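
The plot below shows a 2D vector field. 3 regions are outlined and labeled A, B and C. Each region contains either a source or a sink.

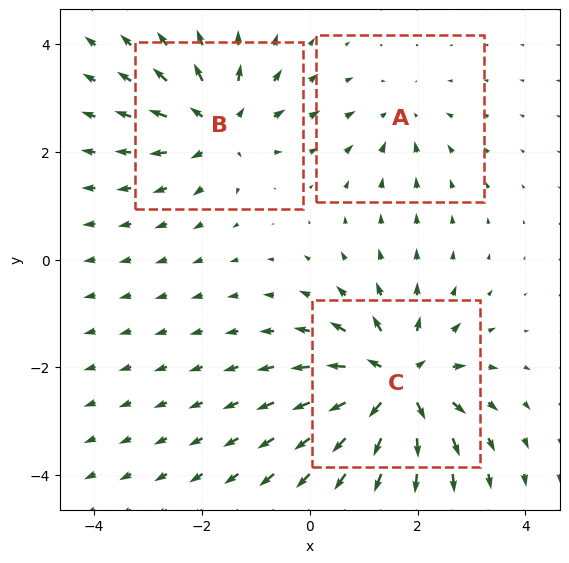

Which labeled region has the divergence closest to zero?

A

Divergence at each region's feature centre — A: about -2, B: about +4, C: about +6. Region A is closest to zero.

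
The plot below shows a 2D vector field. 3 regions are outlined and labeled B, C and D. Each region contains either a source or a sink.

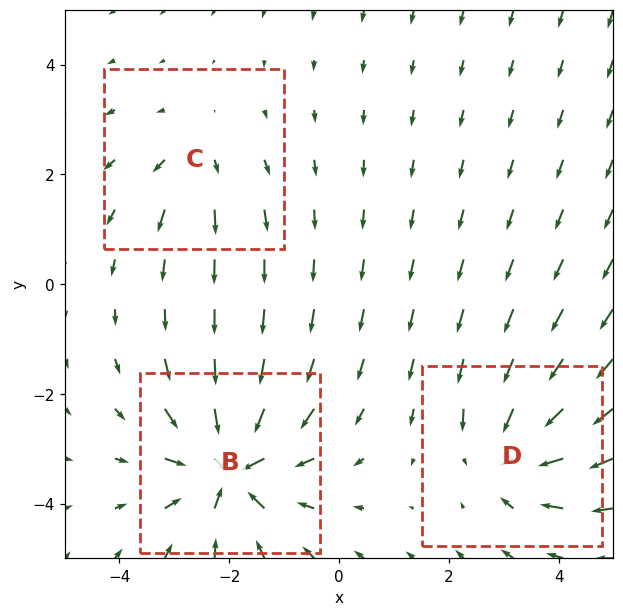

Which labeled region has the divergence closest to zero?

Divergence at each region's feature centre — B: about -6, C: about +2, D: about -4. Region C is closest to zero.

C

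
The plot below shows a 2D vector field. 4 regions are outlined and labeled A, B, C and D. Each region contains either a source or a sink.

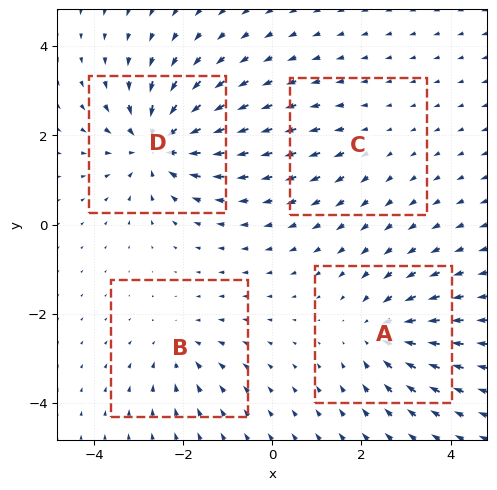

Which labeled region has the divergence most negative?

Divergence at each region's feature centre — A: about -5, B: about -3, C: about +2, D: about -7. Region D is most negative.

D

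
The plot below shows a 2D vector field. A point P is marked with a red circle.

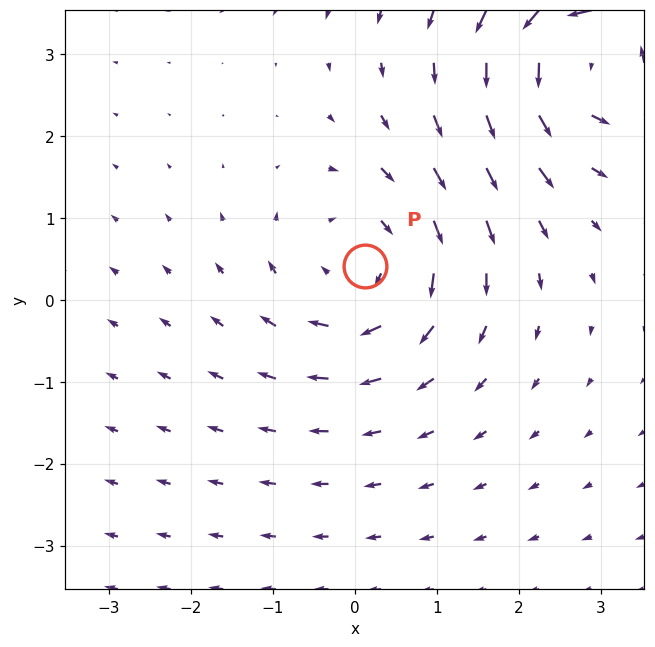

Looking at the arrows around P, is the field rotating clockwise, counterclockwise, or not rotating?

Near P at (0.1, 0.4) the arrows circulate clockwise. The curl (z-component) there is about -3; negative curl means clockwise rotation.

clockwise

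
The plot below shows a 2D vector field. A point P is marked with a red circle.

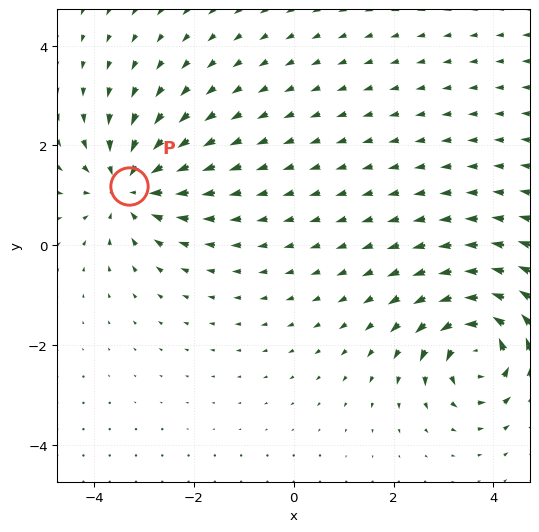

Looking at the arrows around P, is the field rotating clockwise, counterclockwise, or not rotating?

not rotating

Near P at (-3.3, 1.2) the arrows show no circulation. The curl there is ≈0.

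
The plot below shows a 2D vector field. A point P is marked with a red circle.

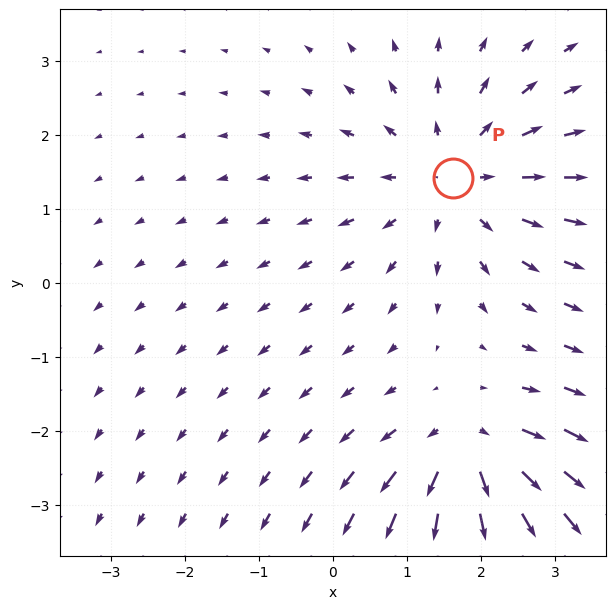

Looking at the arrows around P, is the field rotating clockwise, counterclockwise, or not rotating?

Near P at (1.6, 1.4) the arrows show no circulation. The curl there is ≈0.

not rotating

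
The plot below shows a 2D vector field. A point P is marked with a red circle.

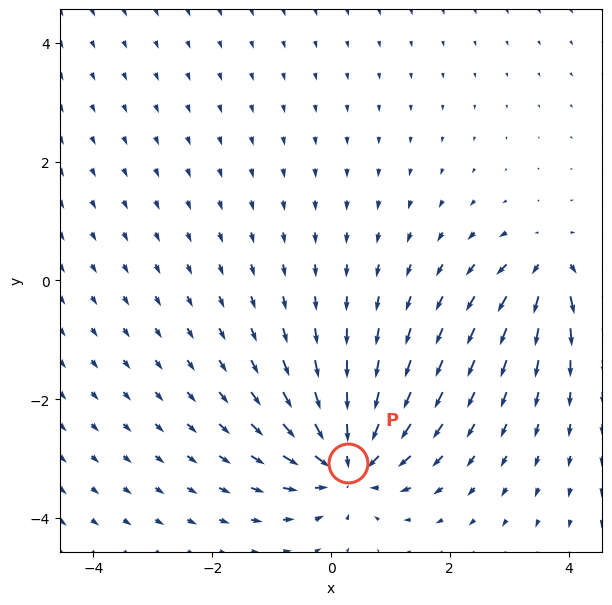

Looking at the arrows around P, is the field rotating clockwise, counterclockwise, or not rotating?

Near P at (0.3, -3.1) the arrows show no circulation. The curl there is ≈0.

not rotating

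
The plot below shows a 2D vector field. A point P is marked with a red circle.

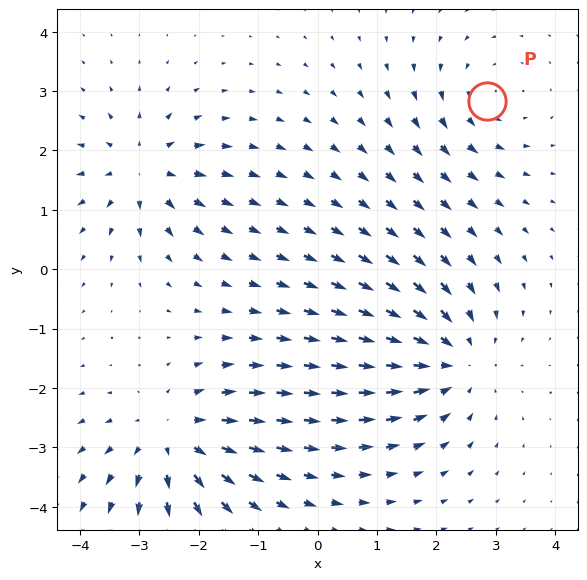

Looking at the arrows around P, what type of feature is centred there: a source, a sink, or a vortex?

vortex

At P (2.9, 2.8) the arrows circulate counterclockwise. Divergence ≈0, curl about +3 — near-zero divergence with nonzero curl is a vortex.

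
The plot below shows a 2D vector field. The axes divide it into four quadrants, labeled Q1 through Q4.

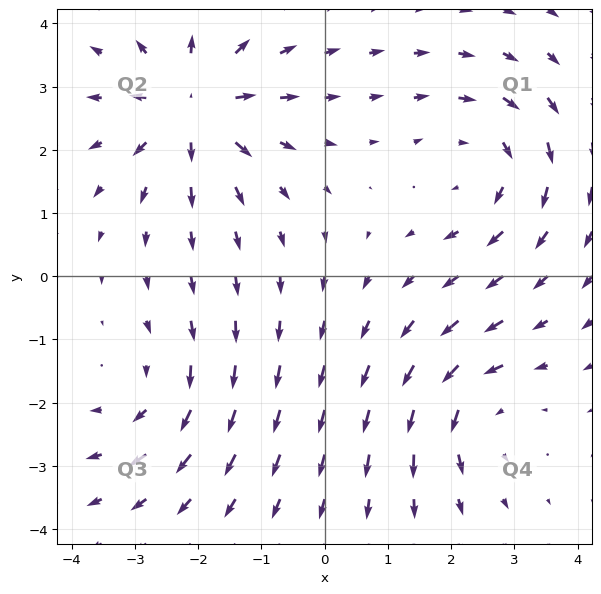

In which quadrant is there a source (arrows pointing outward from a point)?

Q2

The source sits at approximately (-2.1, 2.7), which lies in quadrant Q2. The divergence there is about +5, positive as expected for a source.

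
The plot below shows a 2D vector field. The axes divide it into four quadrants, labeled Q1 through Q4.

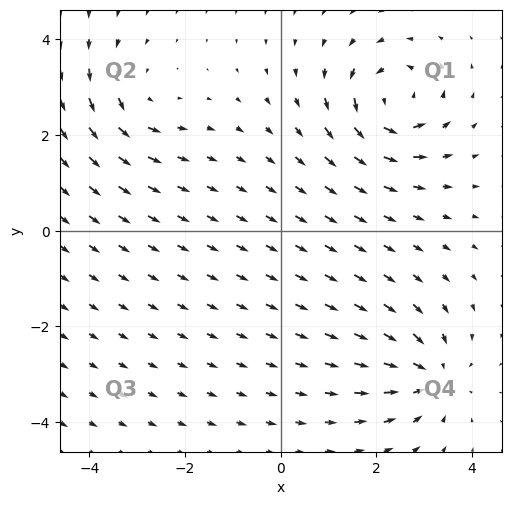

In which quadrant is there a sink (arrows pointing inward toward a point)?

The sink sits at approximately (3.1, -3.0), which lies in quadrant Q4. The divergence there is about -4, negative as expected for a sink.

Q4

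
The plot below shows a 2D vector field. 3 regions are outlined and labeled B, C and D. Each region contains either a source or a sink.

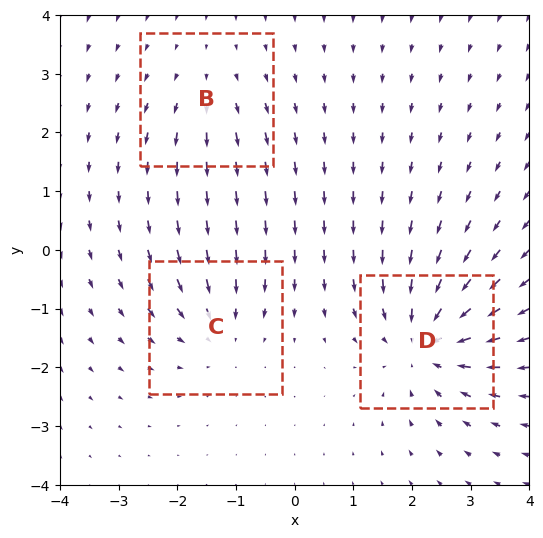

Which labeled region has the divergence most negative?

D

Divergence at each region's feature centre — B: about +2, C: about -3, D: about -5. Region D is most negative.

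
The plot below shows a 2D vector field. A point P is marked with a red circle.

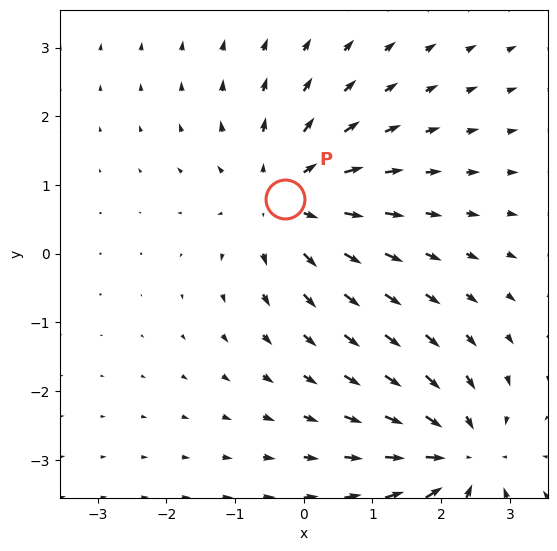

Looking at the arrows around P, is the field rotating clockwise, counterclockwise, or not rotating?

Near P at (-0.3, 0.8) the arrows show no circulation. The curl there is ≈0.

not rotating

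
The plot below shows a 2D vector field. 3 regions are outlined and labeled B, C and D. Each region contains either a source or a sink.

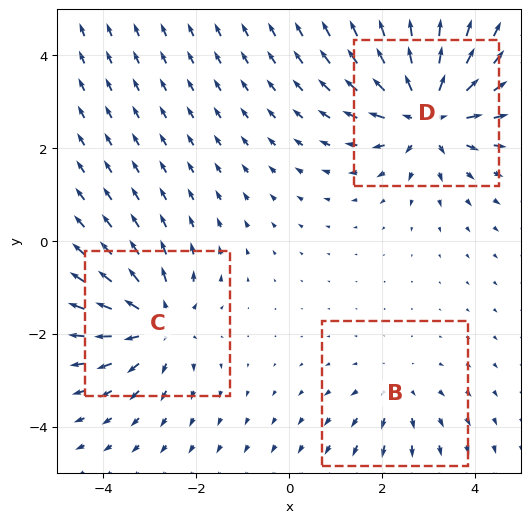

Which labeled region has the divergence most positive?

D

Divergence at each region's feature centre — B: about +2, C: about +4, D: about +5. Region D is most positive.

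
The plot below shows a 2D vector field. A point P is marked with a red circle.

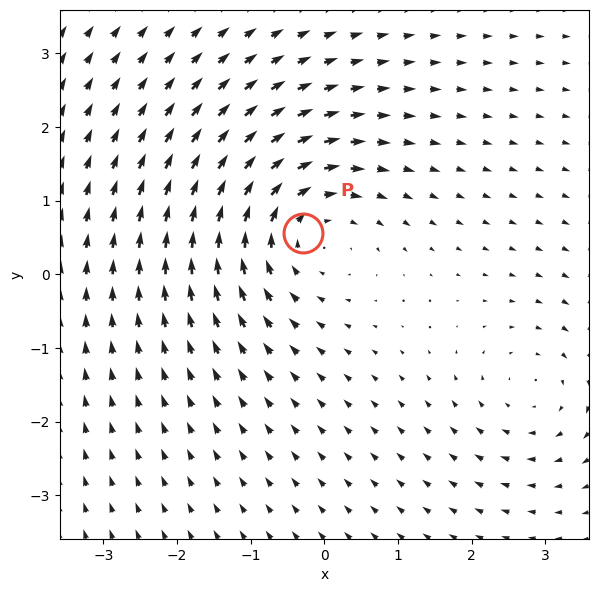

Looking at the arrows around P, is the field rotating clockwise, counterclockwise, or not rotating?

clockwise

Near P at (-0.3, 0.6) the arrows circulate clockwise. The curl (z-component) there is about -4; negative curl means clockwise rotation.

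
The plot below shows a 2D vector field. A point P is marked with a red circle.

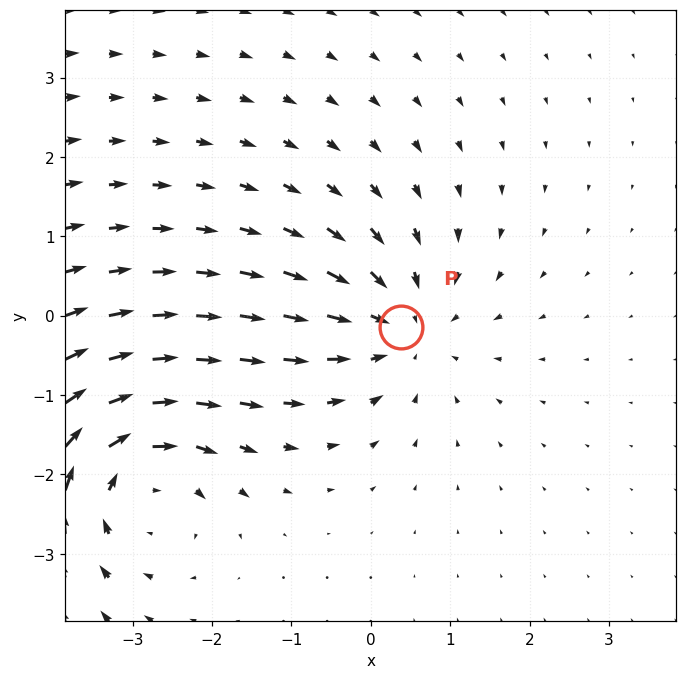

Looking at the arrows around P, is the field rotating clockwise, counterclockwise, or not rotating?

Near P at (0.4, -0.1) the arrows show no circulation. The curl there is ≈0.

not rotating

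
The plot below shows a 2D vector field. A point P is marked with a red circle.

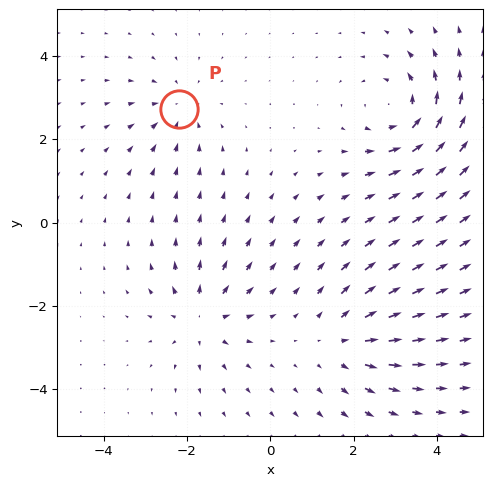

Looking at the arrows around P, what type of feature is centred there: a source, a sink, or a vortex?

sink

At P (-2.2, 2.7) the arrows converge inward. Divergence about -3, curl ≈0 — negative divergence with near-zero curl is a sink.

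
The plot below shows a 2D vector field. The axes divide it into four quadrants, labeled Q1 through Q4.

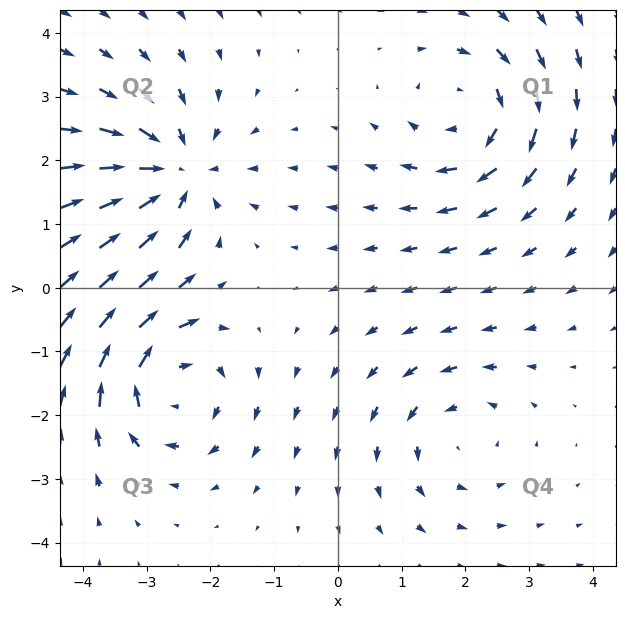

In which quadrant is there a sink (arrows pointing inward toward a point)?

The sink sits at approximately (-2.6, 1.8), which lies in quadrant Q2. The divergence there is about -5, negative as expected for a sink.

Q2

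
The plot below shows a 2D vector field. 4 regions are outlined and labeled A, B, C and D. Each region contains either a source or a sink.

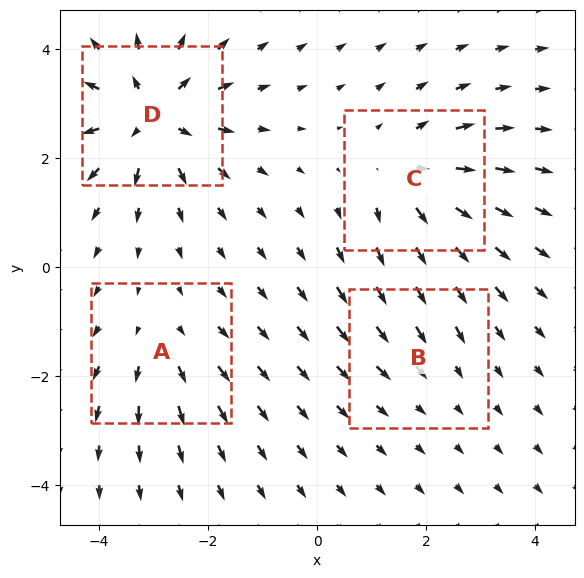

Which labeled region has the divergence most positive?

D

Divergence at each region's feature centre — A: about +3, B: about -2, C: about +5, D: about +7. Region D is most positive.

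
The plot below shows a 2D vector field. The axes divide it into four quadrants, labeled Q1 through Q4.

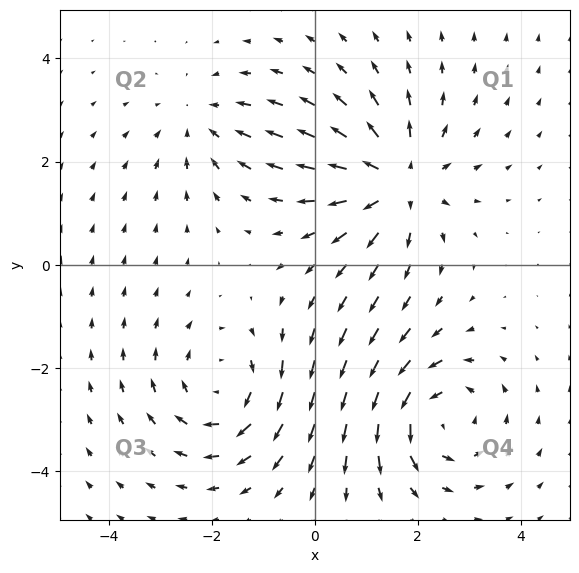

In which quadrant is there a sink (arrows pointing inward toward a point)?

Q2

The sink sits at approximately (-2.2, 2.8), which lies in quadrant Q2. The divergence there is about -2, negative as expected for a sink.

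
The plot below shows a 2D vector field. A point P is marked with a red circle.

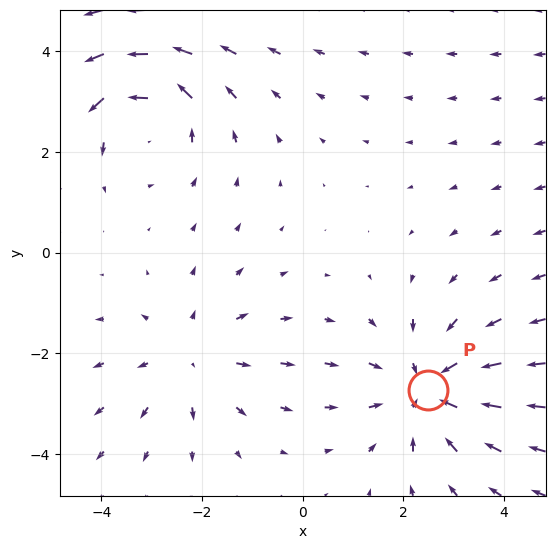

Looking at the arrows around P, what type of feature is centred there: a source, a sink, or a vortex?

sink

At P (2.5, -2.7) the arrows converge inward. Divergence about -3, curl ≈0 — negative divergence with near-zero curl is a sink.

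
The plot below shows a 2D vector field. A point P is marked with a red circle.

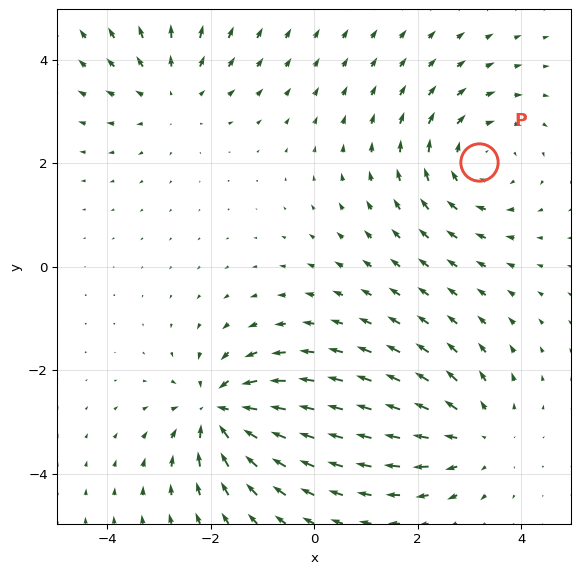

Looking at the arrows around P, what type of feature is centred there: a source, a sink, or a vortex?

vortex

At P (3.2, 2.0) the arrows circulate clockwise. Divergence ≈0, curl about -4 — near-zero divergence with nonzero curl is a vortex.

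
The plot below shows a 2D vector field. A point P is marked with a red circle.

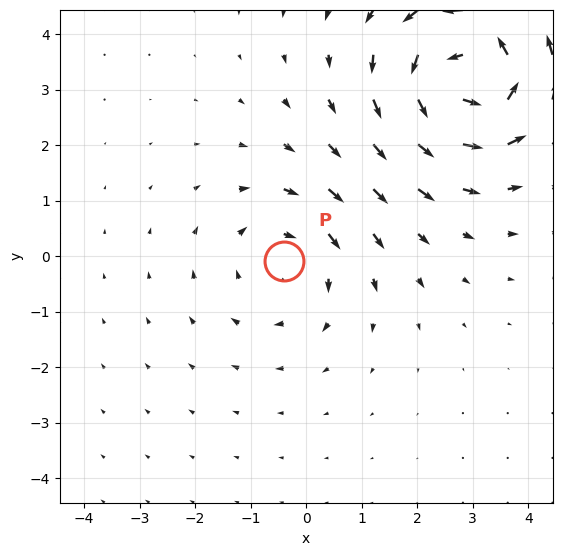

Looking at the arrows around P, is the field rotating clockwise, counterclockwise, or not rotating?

clockwise

Near P at (-0.4, -0.1) the arrows circulate clockwise. The curl (z-component) there is about -2; negative curl means clockwise rotation.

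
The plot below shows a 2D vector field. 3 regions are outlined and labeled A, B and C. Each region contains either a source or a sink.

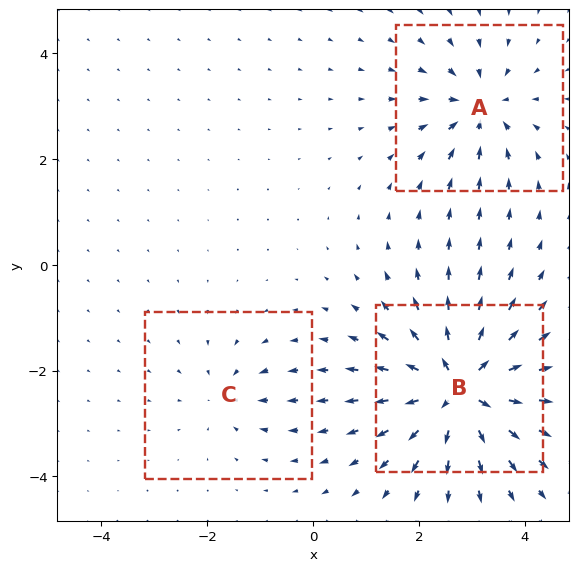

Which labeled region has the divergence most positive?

Divergence at each region's feature centre — A: about -4, B: about +7, C: about -2. Region B is most positive.

B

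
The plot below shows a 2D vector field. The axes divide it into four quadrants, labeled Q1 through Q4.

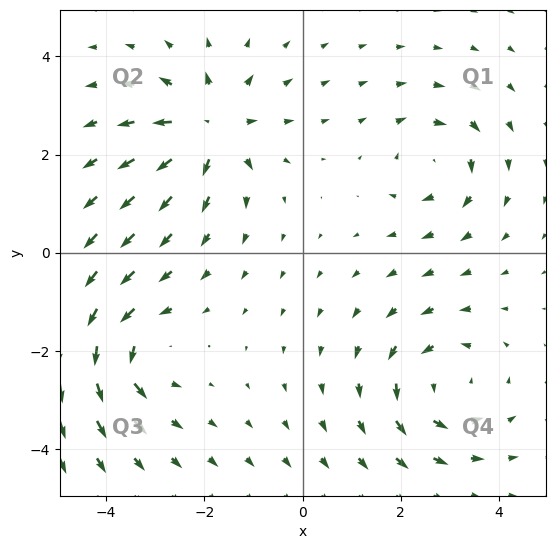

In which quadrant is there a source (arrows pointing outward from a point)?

Q2

The source sits at approximately (-1.9, 2.5), which lies in quadrant Q2. The divergence there is about +6, positive as expected for a source.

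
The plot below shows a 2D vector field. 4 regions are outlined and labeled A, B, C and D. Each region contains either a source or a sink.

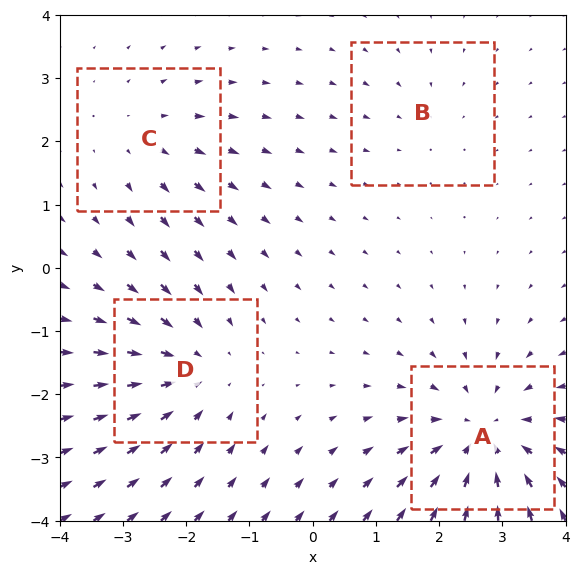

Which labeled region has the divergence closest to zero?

Divergence at each region's feature centre — A: about -6, B: about -2, C: about +3, D: about -4. Region B is closest to zero.

B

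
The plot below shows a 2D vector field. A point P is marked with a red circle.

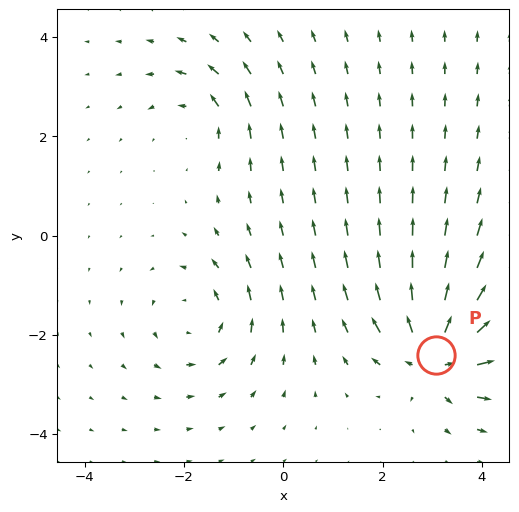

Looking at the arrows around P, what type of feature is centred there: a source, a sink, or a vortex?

At P (3.1, -2.4) the arrows spread outward. Divergence about +7, curl ≈0 — positive divergence with near-zero curl is a source.

source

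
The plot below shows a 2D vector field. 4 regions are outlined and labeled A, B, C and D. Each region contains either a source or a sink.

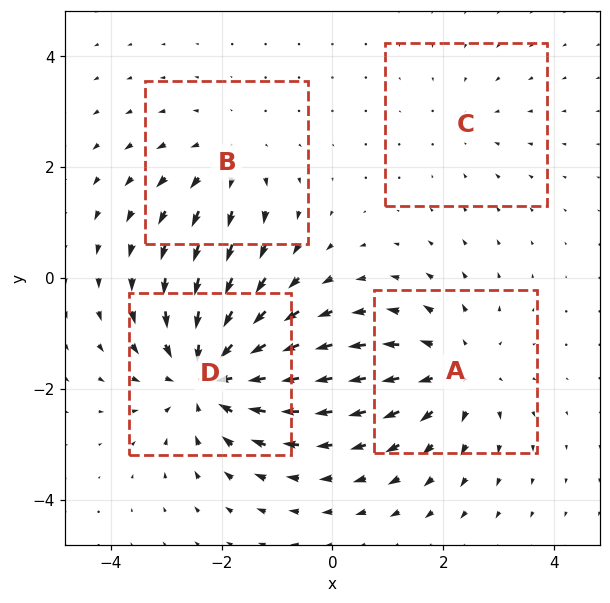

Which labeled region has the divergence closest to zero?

Divergence at each region's feature centre — A: about +4, B: about +3, C: about -2, D: about -6. Region C is closest to zero.

C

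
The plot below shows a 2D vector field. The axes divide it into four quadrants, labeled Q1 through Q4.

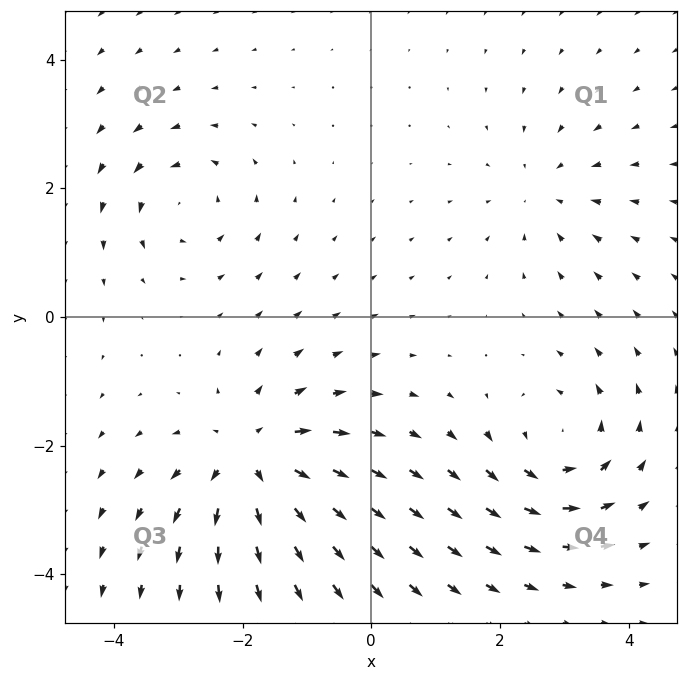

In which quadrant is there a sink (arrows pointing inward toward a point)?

The sink sits at approximately (2.7, 2.0), which lies in quadrant Q1. The divergence there is about -3, negative as expected for a sink.

Q1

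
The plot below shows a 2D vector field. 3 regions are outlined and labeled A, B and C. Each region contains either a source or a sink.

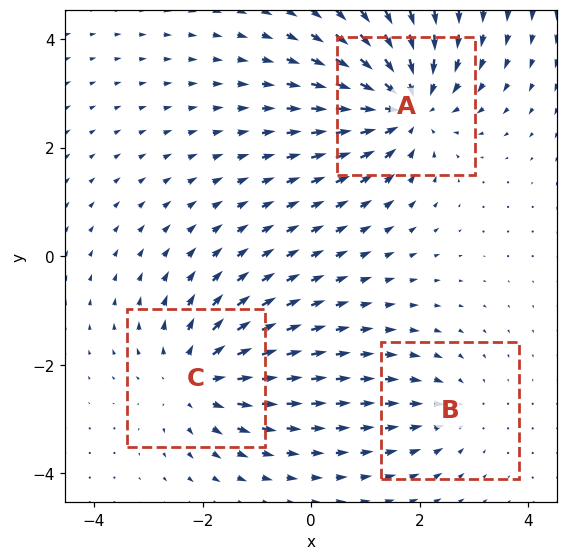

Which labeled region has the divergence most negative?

A

Divergence at each region's feature centre — A: about -4, B: about -2, C: about +3. Region A is most negative.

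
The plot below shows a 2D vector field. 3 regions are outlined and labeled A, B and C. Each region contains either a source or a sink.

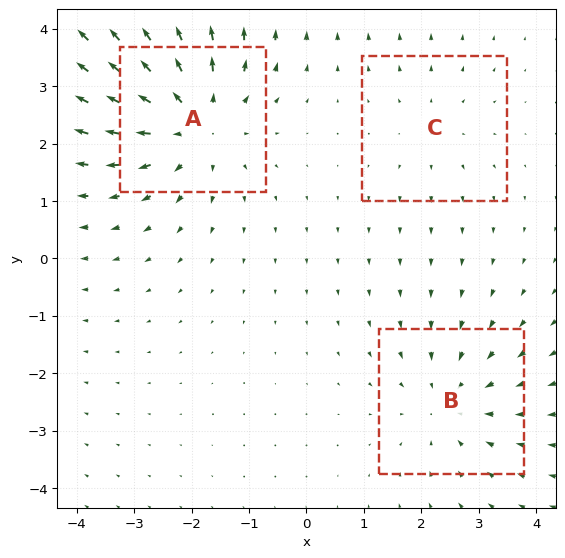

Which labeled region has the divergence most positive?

Divergence at each region's feature centre — A: about +4, B: about -3, C: about +2. Region A is most positive.

A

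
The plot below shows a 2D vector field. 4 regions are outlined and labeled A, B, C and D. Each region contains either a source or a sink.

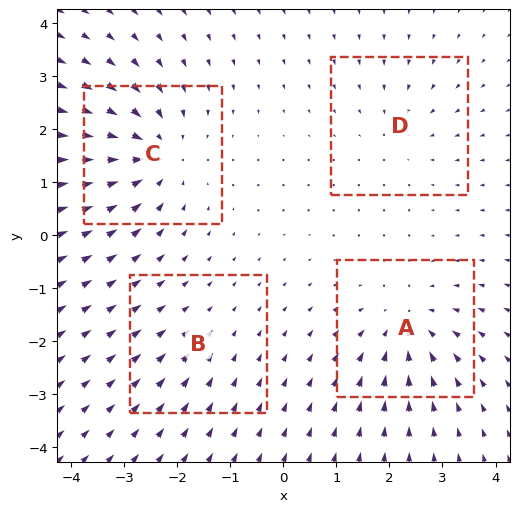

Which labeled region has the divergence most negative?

C

Divergence at each region's feature centre — A: about -5, B: about -2, C: about -6, D: about -3. Region C is most negative.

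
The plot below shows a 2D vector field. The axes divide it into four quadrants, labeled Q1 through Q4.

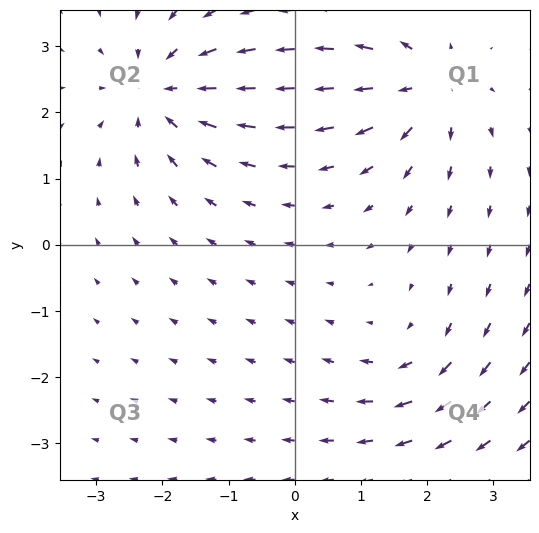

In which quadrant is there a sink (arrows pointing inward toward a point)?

The sink sits at approximately (-2.0, 2.3), which lies in quadrant Q2. The divergence there is about -6, negative as expected for a sink.

Q2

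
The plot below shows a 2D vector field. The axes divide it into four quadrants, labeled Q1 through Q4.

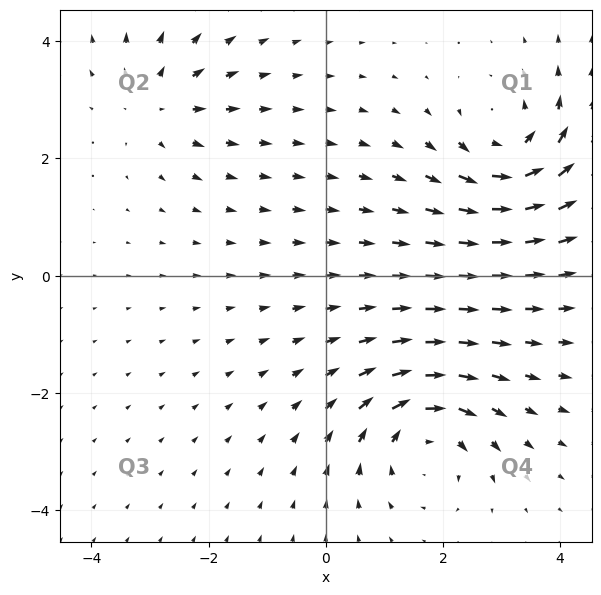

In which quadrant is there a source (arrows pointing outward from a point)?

The source sits at approximately (-2.9, 3.0), which lies in quadrant Q2. The divergence there is about +3, positive as expected for a source.

Q2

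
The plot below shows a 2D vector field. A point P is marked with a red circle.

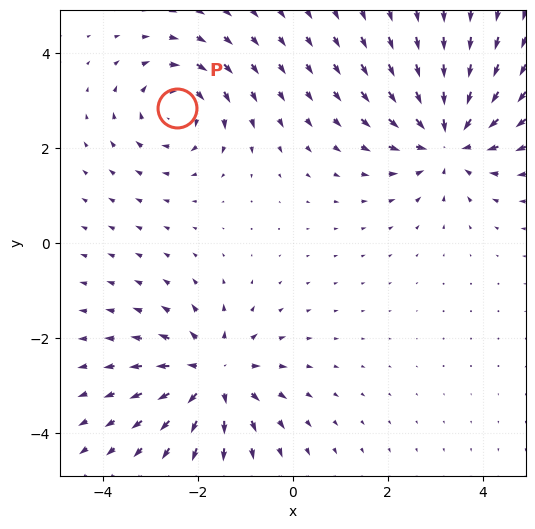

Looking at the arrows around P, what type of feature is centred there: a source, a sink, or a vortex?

vortex

At P (-2.4, 2.8) the arrows circulate clockwise. Divergence ≈0, curl about -3 — near-zero divergence with nonzero curl is a vortex.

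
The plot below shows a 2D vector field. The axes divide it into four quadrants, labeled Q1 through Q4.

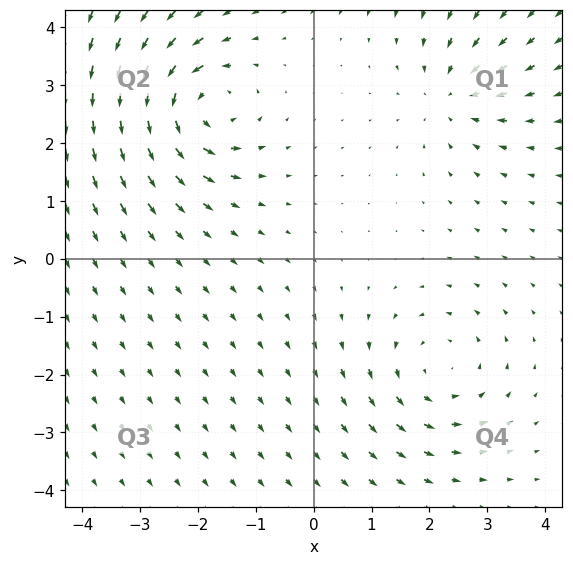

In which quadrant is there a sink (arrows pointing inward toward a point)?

Q1

The sink sits at approximately (2.4, 2.8), which lies in quadrant Q1. The divergence there is about -3, negative as expected for a sink.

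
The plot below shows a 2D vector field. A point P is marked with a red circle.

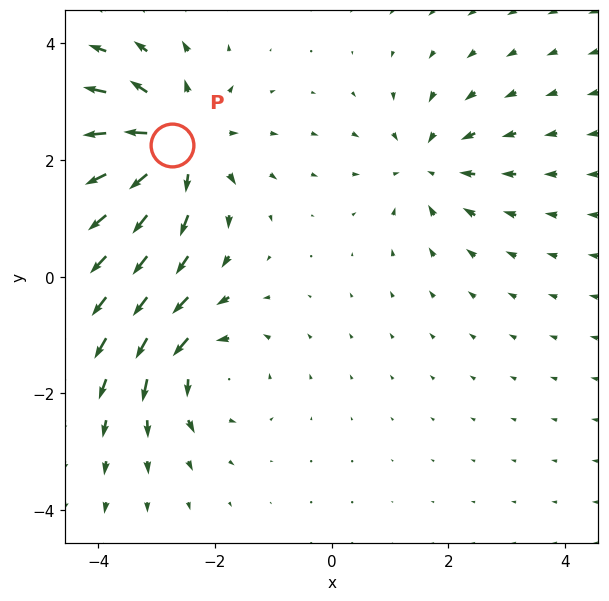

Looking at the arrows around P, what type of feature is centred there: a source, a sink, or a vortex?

At P (-2.7, 2.3) the arrows spread outward. Divergence about +5, curl ≈0 — positive divergence with near-zero curl is a source.

source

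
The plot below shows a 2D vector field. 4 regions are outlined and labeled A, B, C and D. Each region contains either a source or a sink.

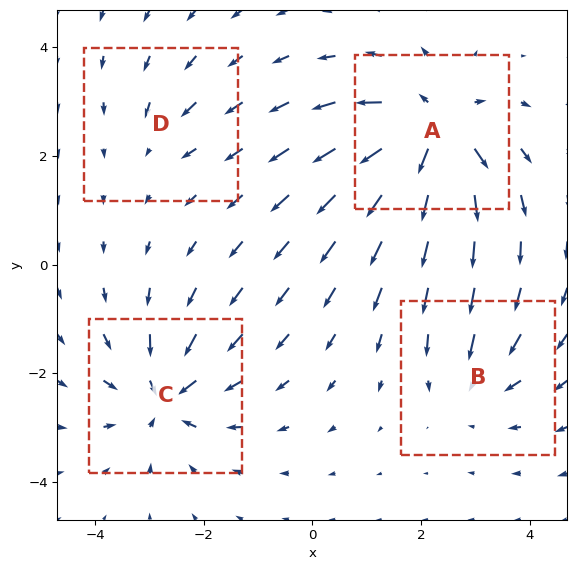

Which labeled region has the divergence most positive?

Divergence at each region's feature centre — A: about +7, B: about -4, C: about -6, D: about -2. Region A is most positive.

A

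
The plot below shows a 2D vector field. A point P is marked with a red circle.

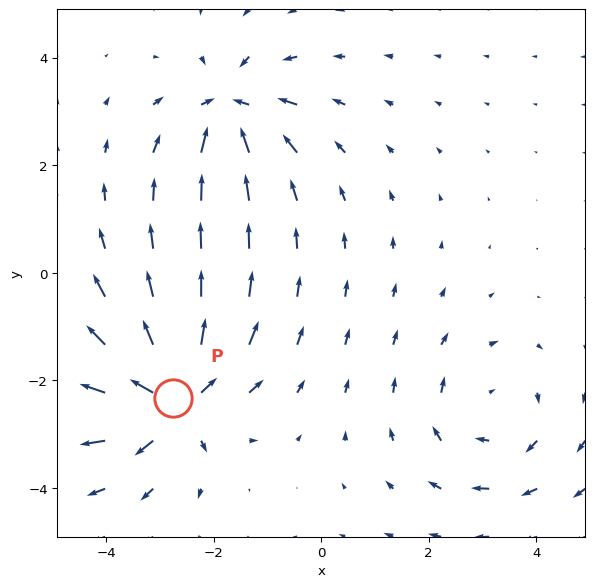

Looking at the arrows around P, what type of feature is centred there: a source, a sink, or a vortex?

At P (-2.7, -2.3) the arrows spread outward. Divergence about +6, curl ≈0 — positive divergence with near-zero curl is a source.

source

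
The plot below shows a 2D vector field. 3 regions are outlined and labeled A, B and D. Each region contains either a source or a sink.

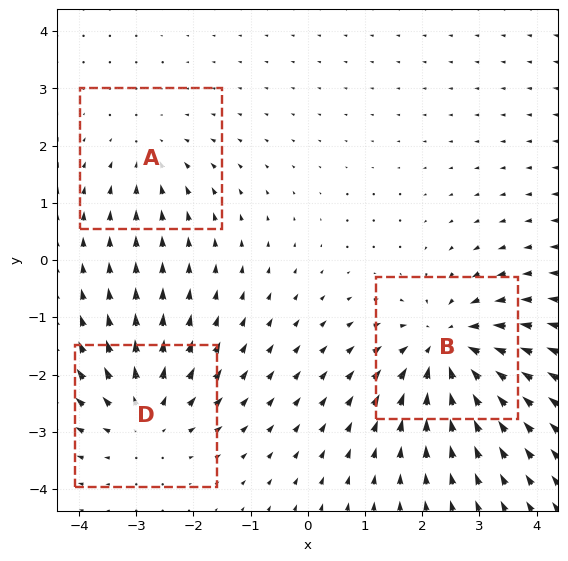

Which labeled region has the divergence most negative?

B

Divergence at each region's feature centre — A: about -2, B: about -5, D: about +3. Region B is most negative.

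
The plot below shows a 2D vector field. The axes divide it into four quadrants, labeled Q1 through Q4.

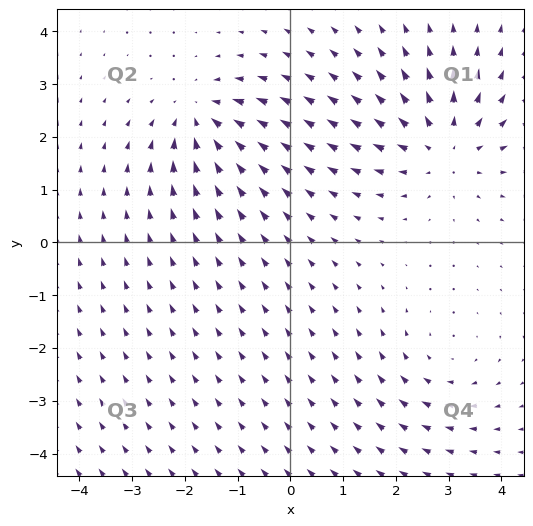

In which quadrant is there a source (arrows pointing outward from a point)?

Q1

The source sits at approximately (2.9, 1.8), which lies in quadrant Q1. The divergence there is about +4, positive as expected for a source.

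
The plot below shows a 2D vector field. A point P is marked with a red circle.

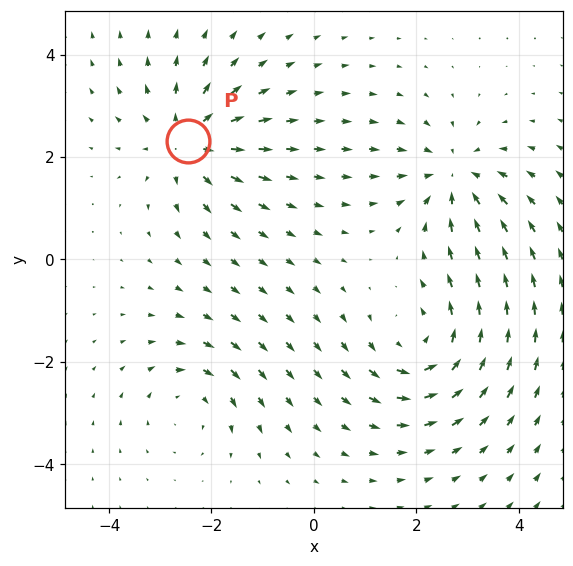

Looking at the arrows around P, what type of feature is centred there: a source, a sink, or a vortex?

source

At P (-2.5, 2.3) the arrows spread outward. Divergence about +5, curl ≈0 — positive divergence with near-zero curl is a source.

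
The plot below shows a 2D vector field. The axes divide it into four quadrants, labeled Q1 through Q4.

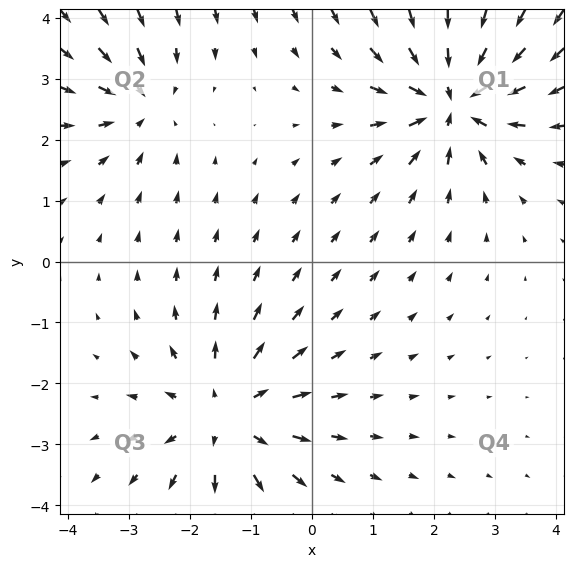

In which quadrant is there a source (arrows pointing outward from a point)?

Q3

The source sits at approximately (-1.4, -2.5), which lies in quadrant Q3. The divergence there is about +4, positive as expected for a source.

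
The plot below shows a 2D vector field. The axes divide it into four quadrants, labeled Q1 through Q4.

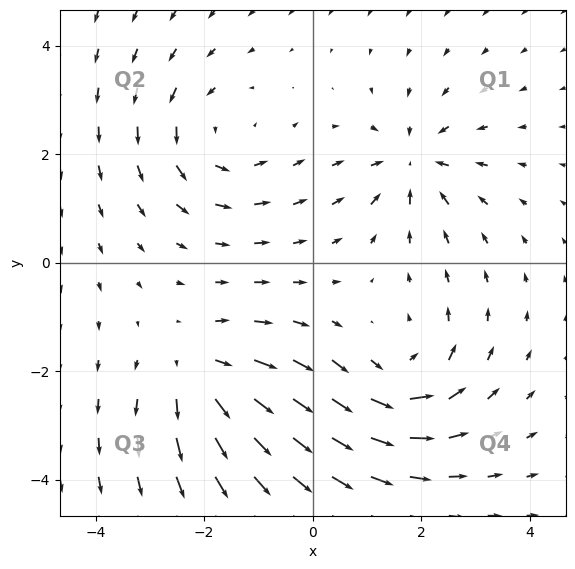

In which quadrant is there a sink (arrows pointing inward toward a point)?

Q1

The sink sits at approximately (1.9, 1.9), which lies in quadrant Q1. The divergence there is about -5, negative as expected for a sink.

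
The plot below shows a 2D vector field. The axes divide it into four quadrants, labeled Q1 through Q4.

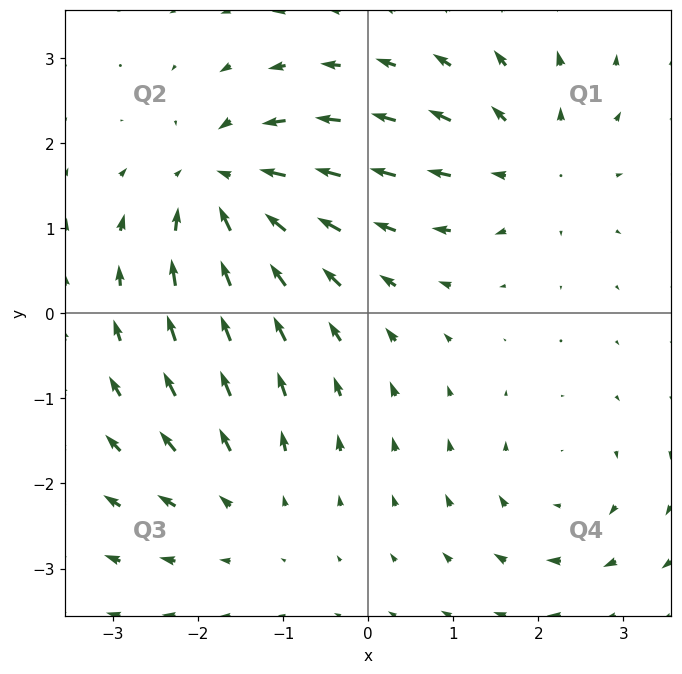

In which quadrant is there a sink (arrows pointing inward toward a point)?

Q2

The sink sits at approximately (-1.7, 1.5), which lies in quadrant Q2. The divergence there is about -6, negative as expected for a sink.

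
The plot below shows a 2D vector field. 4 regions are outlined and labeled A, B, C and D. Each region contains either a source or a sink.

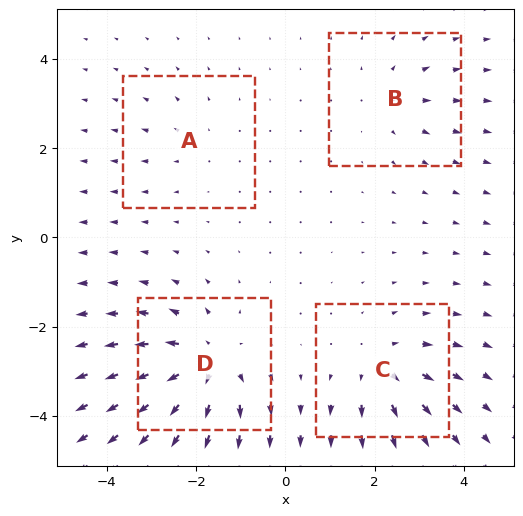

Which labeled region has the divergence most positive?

Divergence at each region's feature centre — A: about +2, B: about +3, C: about +5, D: about +7. Region D is most positive.

D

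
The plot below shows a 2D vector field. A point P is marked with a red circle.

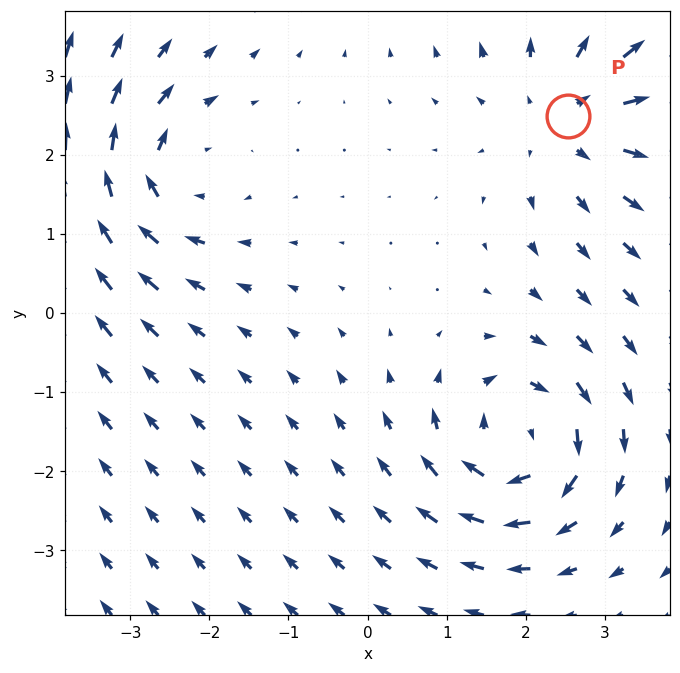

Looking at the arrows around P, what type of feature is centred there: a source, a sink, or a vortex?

source

At P (2.5, 2.5) the arrows spread outward. Divergence about +3, curl ≈0 — positive divergence with near-zero curl is a source.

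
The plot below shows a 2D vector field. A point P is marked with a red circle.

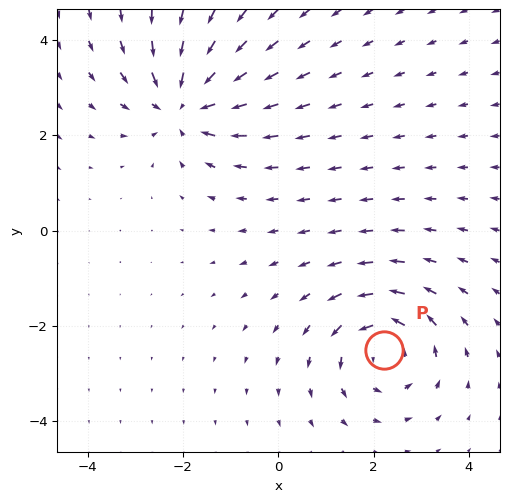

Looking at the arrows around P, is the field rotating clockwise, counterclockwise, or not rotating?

Near P at (2.2, -2.5) the arrows circulate counterclockwise. The curl (z-component) there is about +5; positive curl means counterclockwise rotation.

counterclockwise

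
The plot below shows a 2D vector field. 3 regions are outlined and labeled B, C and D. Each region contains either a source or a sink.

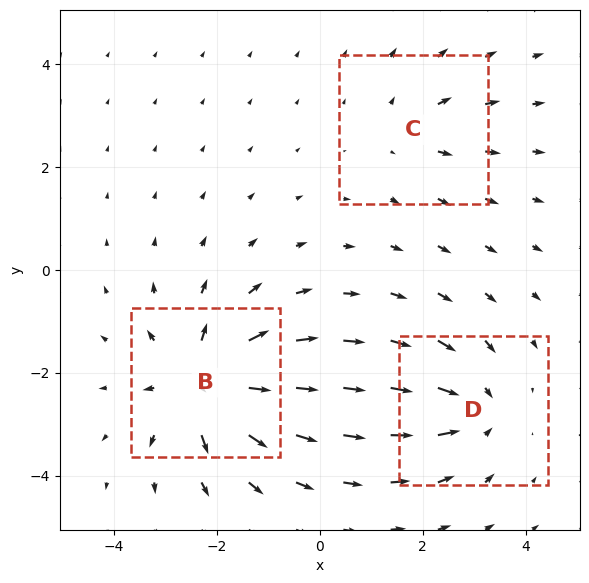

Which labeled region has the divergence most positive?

Divergence at each region's feature centre — B: about +5, C: about +2, D: about -3. Region B is most positive.

B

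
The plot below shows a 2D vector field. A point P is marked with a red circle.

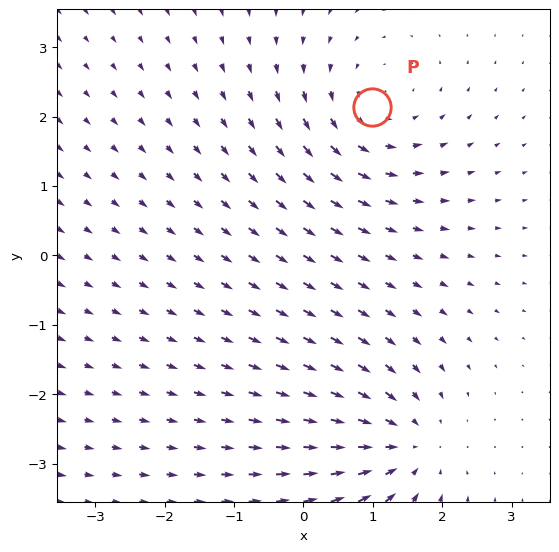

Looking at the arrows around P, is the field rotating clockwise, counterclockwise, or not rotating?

Near P at (1.0, 2.1) the arrows circulate counterclockwise. The curl (z-component) there is about +3; positive curl means counterclockwise rotation.

counterclockwise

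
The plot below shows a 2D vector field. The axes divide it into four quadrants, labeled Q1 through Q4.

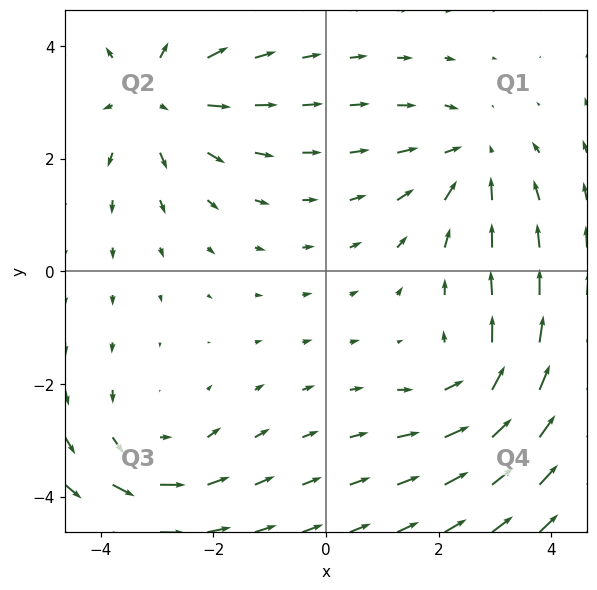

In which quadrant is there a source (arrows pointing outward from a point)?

Q2

The source sits at approximately (-3.0, 3.1), which lies in quadrant Q2. The divergence there is about +4, positive as expected for a source.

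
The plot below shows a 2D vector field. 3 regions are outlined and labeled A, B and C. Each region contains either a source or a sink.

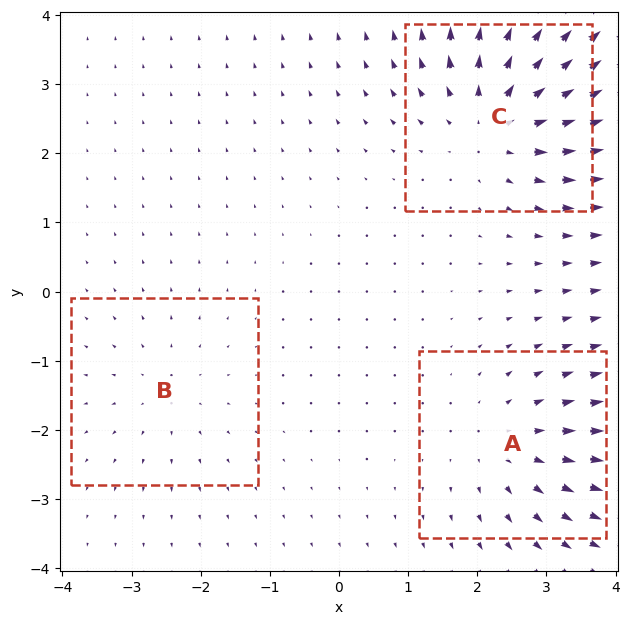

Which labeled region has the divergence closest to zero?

Divergence at each region's feature centre — A: about +3, B: about +2, C: about +5. Region B is closest to zero.

B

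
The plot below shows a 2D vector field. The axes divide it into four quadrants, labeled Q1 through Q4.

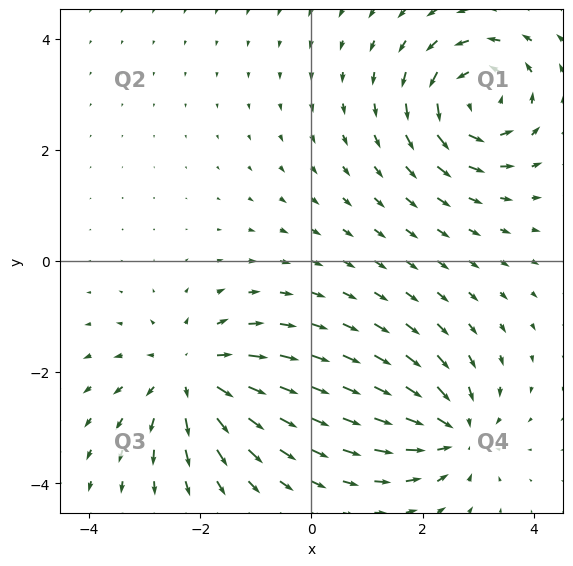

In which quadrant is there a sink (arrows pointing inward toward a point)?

Q4

The sink sits at approximately (2.6, -3.1), which lies in quadrant Q4. The divergence there is about -4, negative as expected for a sink.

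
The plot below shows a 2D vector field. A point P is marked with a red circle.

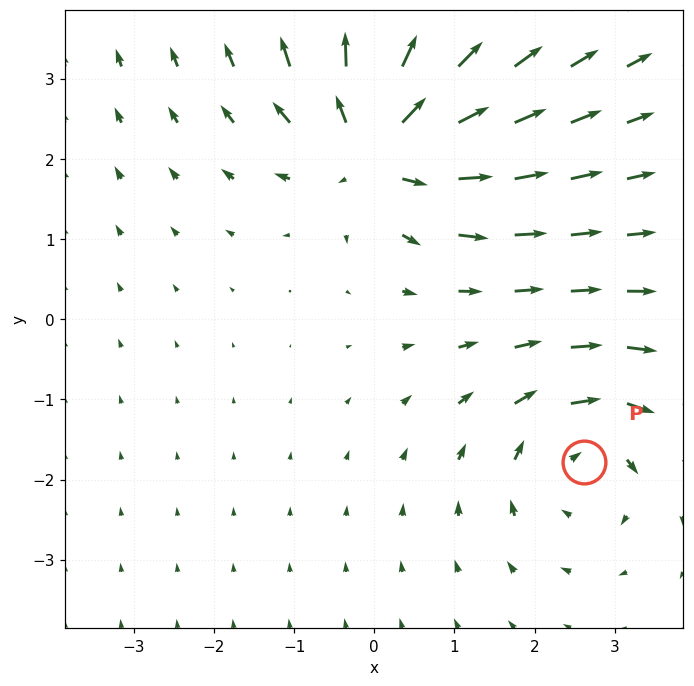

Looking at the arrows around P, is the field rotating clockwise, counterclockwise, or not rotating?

Near P at (2.6, -1.8) the arrows circulate clockwise. The curl (z-component) there is about -4; negative curl means clockwise rotation.

clockwise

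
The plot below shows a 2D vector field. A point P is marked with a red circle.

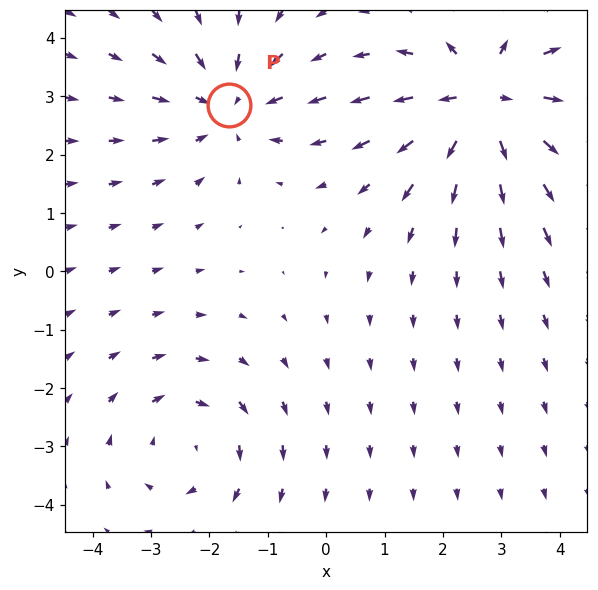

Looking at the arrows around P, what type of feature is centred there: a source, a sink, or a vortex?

At P (-1.7, 2.9) the arrows converge inward. Divergence about -3, curl ≈0 — negative divergence with near-zero curl is a sink.

sink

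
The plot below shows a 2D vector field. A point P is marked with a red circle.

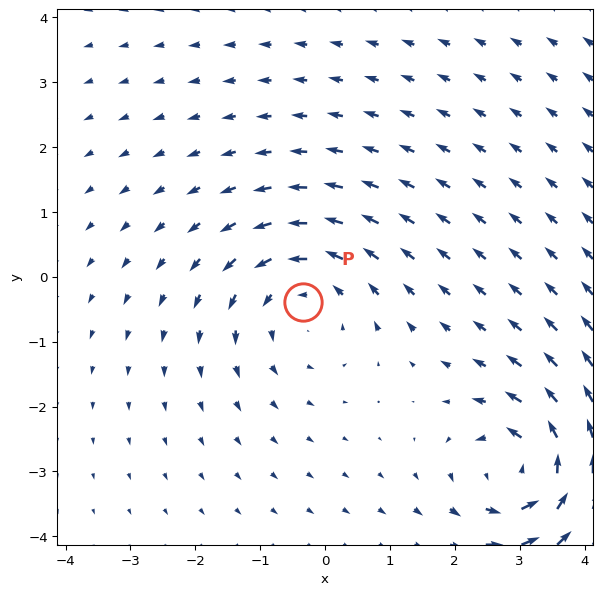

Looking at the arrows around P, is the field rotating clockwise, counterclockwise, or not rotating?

Near P at (-0.3, -0.4) the arrows circulate counterclockwise. The curl (z-component) there is about +3; positive curl means counterclockwise rotation.

counterclockwise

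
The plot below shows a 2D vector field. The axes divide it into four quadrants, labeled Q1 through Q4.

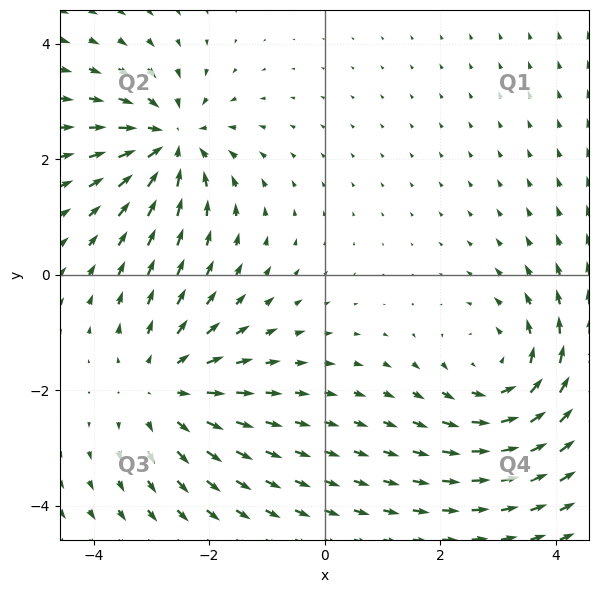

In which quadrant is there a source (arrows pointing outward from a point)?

Q3

The source sits at approximately (-2.8, -1.9), which lies in quadrant Q3. The divergence there is about +3, positive as expected for a source.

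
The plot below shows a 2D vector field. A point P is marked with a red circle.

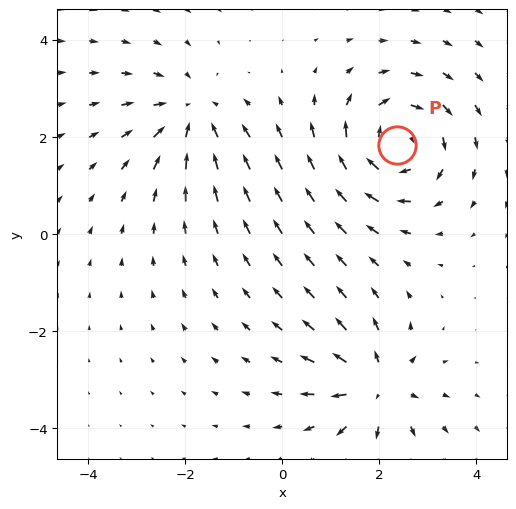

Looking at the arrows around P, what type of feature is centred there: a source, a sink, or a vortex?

vortex

At P (2.4, 1.8) the arrows circulate clockwise. Divergence ≈0, curl about -5 — near-zero divergence with nonzero curl is a vortex.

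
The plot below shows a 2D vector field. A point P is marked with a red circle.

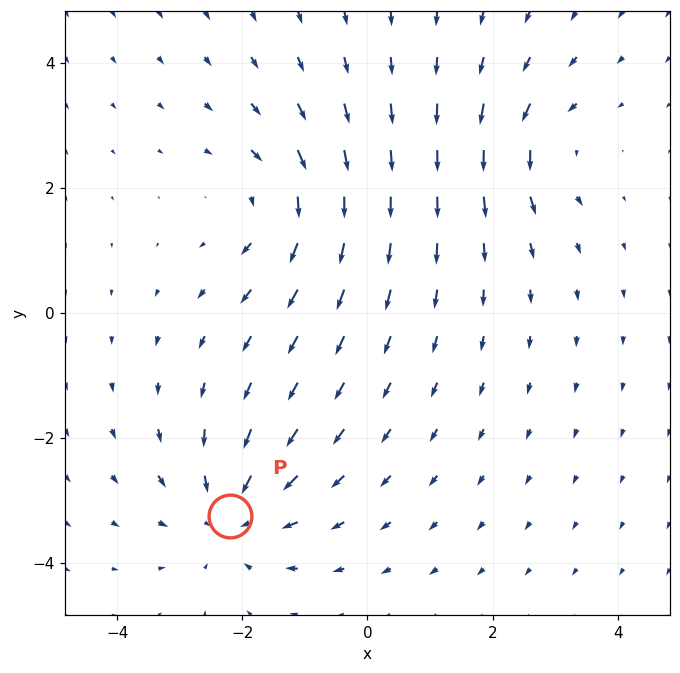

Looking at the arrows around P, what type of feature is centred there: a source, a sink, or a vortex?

sink

At P (-2.2, -3.3) the arrows converge inward. Divergence about -4, curl ≈0 — negative divergence with near-zero curl is a sink.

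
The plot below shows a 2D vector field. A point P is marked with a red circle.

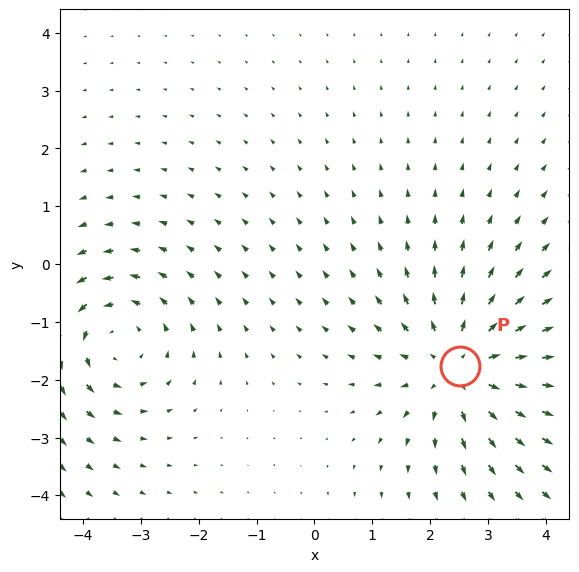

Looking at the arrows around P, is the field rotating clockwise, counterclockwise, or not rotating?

Near P at (2.5, -1.8) the arrows show no circulation. The curl there is ≈0.

not rotating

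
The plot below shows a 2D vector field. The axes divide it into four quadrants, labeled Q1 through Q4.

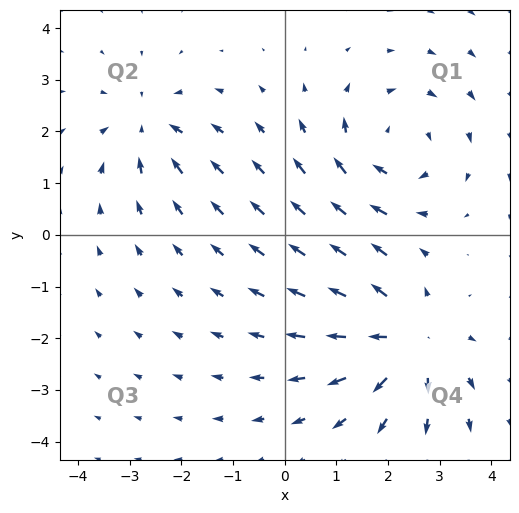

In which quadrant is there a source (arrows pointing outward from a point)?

The source sits at approximately (2.4, -2.0), which lies in quadrant Q4. The divergence there is about +4, positive as expected for a source.

Q4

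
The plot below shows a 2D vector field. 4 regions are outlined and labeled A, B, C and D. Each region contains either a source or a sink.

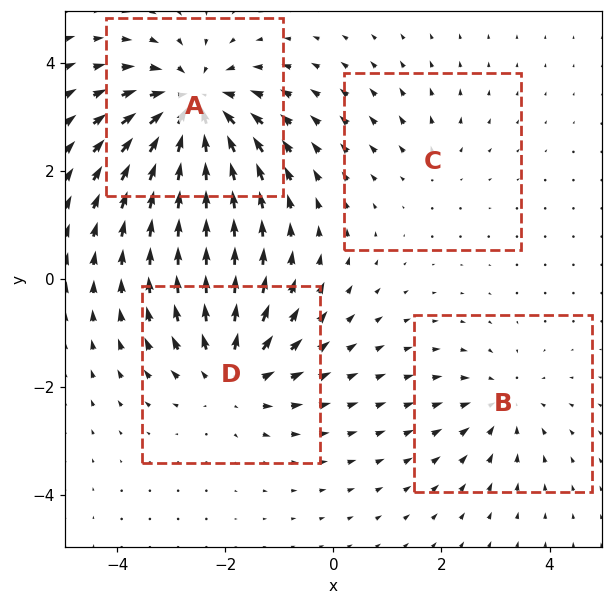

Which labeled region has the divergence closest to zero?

C

Divergence at each region's feature centre — A: about -7, B: about -3, C: about +2, D: about +5. Region C is closest to zero.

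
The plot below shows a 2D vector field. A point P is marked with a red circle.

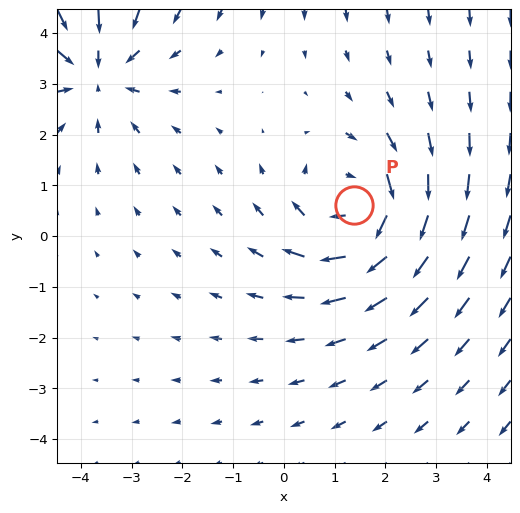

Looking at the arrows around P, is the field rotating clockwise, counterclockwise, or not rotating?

clockwise

Near P at (1.4, 0.6) the arrows circulate clockwise. The curl (z-component) there is about -3; negative curl means clockwise rotation.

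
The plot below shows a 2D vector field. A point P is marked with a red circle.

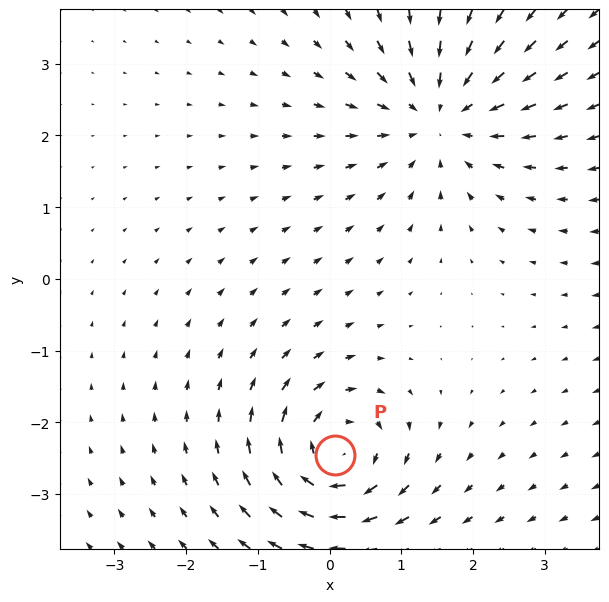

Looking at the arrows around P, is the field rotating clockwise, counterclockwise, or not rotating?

Near P at (0.1, -2.5) the arrows circulate clockwise. The curl (z-component) there is about -6; negative curl means clockwise rotation.

clockwise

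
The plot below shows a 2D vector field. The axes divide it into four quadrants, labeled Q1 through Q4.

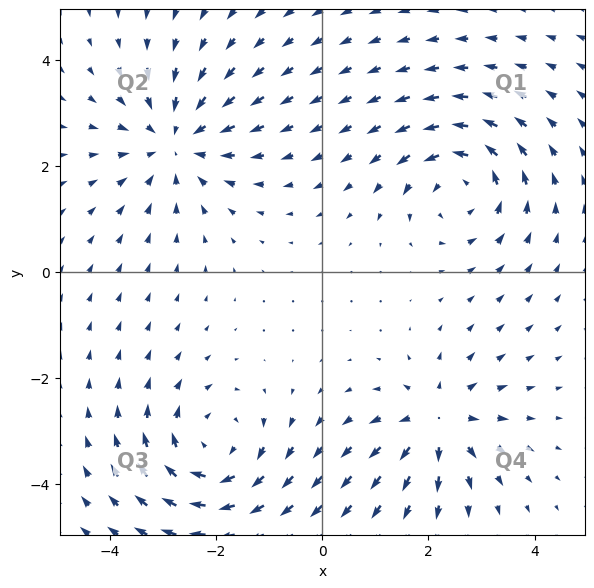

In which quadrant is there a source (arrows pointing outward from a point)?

The source sits at approximately (2.2, -2.8), which lies in quadrant Q4. The divergence there is about +4, positive as expected for a source.

Q4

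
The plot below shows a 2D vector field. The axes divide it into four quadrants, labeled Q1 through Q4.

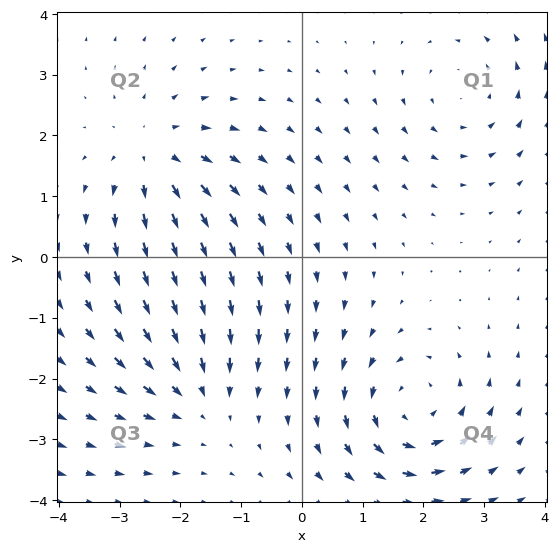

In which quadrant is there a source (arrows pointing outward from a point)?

The source sits at approximately (-2.4, 1.7), which lies in quadrant Q2. The divergence there is about +4, positive as expected for a source.

Q2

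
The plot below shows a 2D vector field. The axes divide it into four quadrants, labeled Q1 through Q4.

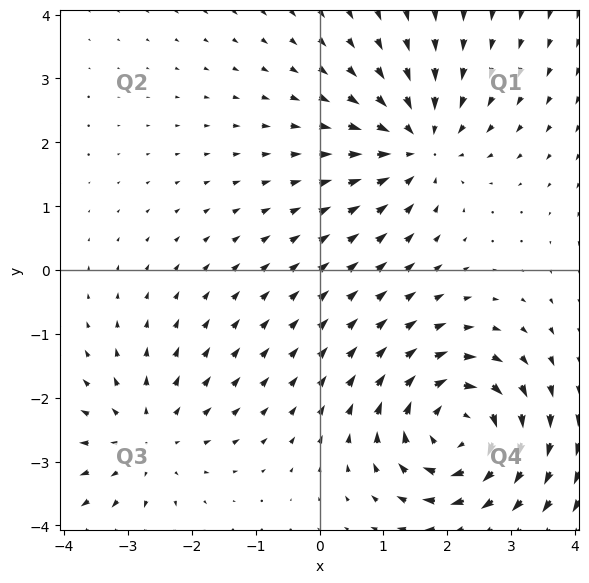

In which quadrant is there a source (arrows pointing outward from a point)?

Q3

The source sits at approximately (-2.7, -2.7), which lies in quadrant Q3. The divergence there is about +3, positive as expected for a source.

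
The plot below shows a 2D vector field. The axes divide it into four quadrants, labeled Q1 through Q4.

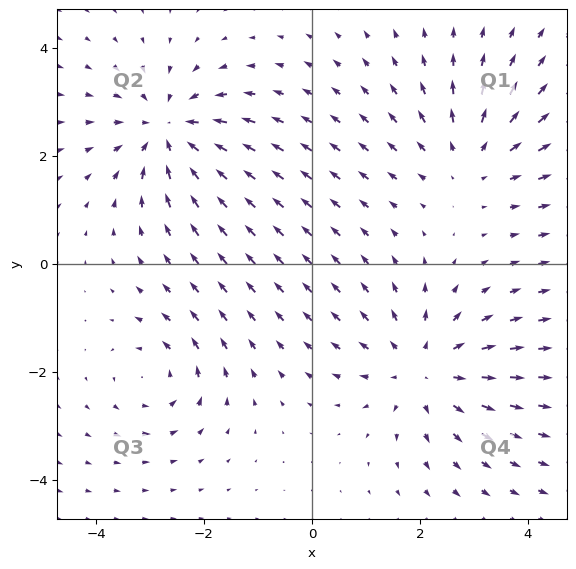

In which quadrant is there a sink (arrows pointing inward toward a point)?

Q2

The sink sits at approximately (-2.6, 2.5), which lies in quadrant Q2. The divergence there is about -5, negative as expected for a sink.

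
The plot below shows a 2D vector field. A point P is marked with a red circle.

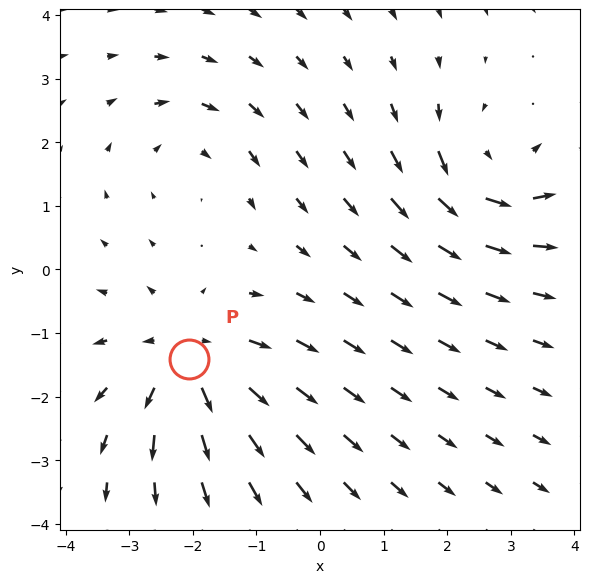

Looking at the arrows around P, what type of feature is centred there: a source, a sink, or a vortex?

At P (-2.1, -1.4) the arrows spread outward. Divergence about +4, curl ≈0 — positive divergence with near-zero curl is a source.

source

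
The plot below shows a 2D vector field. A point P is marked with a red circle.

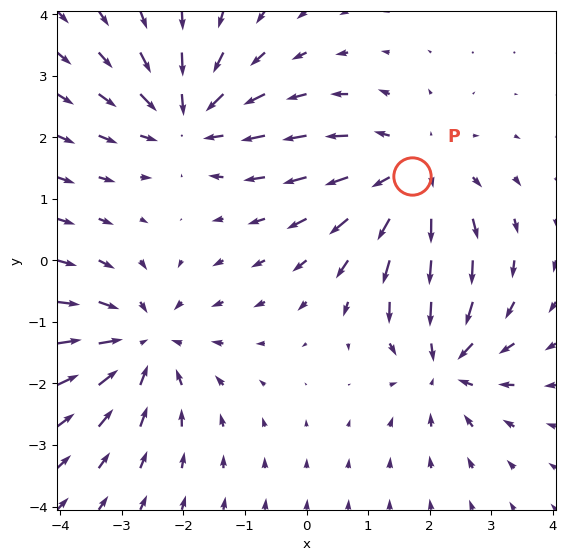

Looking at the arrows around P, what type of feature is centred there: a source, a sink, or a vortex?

At P (1.7, 1.4) the arrows spread outward. Divergence about +4, curl ≈0 — positive divergence with near-zero curl is a source.

source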